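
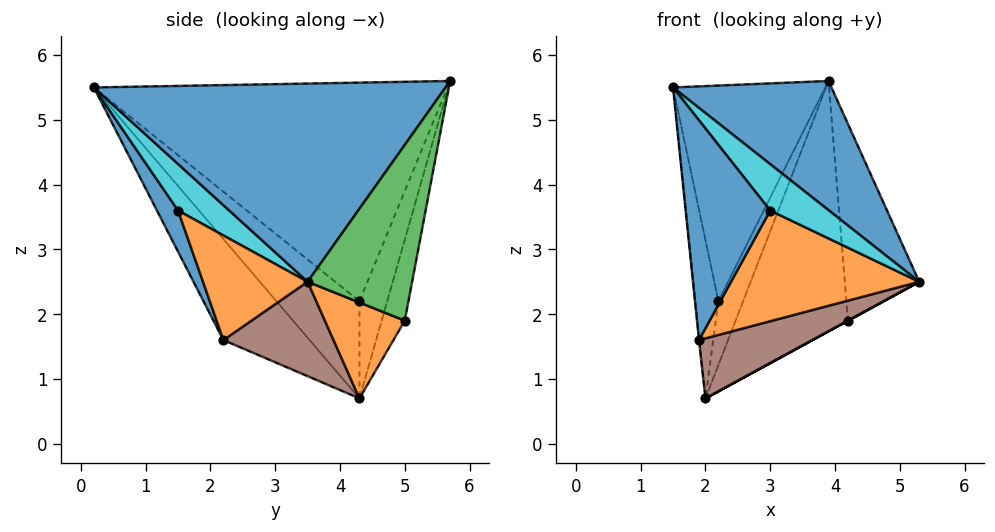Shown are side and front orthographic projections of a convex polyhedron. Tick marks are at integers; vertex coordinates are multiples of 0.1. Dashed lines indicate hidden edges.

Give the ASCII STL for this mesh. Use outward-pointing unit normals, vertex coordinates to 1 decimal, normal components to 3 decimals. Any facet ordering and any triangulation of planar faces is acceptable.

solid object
 facet normal 0.746 -0.336 0.575
  outer loop
   vertex 3.9 5.7 5.6
   vertex 1.5 0.2 5.5
   vertex 5.3 3.5 2.5
  endloop
 endfacet
 facet normal 0.479 0.000 -0.878
  outer loop
   vertex 4.2 5.0 1.9
   vertex 5.3 3.5 2.5
   vertex 2.0 4.3 0.7
  endloop
 endfacet
 facet normal 0.814 0.579 -0.044
  outer loop
   vertex 4.2 5.0 1.9
   vertex 3.9 5.7 5.6
   vertex 5.3 3.5 2.5
  endloop
 endfacet
 facet normal -0.198 0.960 -0.198
  outer loop
   vertex 4.2 5.0 1.9
   vertex 2.0 4.3 0.7
   vertex 3.9 5.7 5.6
  endloop
 endfacet
 facet normal -0.995 0.005 -0.100
  outer loop
   vertex 1.9 2.2 1.6
   vertex 1.5 0.2 5.5
   vertex 2.0 4.3 0.7
  endloop
 endfacet
 facet normal 0.370 -0.381 -0.847
  outer loop
   vertex 1.9 2.2 1.6
   vertex 2.0 4.3 0.7
   vertex 5.3 3.5 2.5
  endloop
 endfacet
 facet normal -0.956 0.266 0.127
  outer loop
   vertex 2.2 4.3 2.2
   vertex 2.0 4.3 0.7
   vertex 1.5 0.2 5.5
  endloop
 endfacet
 facet normal -0.881 0.379 0.284
  outer loop
   vertex 2.2 4.3 2.2
   vertex 1.5 0.2 5.5
   vertex 3.9 5.7 5.6
  endloop
 endfacet
 facet normal -0.743 0.662 0.099
  outer loop
   vertex 2.2 4.3 2.2
   vertex 3.9 5.7 5.6
   vertex 2.0 4.3 0.7
  endloop
 endfacet
 facet normal 0.657 -0.754 0.003
  outer loop
   vertex 3.0 1.5 3.6
   vertex 5.3 3.5 2.5
   vertex 1.5 0.2 5.5
  endloop
 endfacet
 facet normal 0.219 -0.877 -0.427
  outer loop
   vertex 3.0 1.5 3.6
   vertex 1.5 0.2 5.5
   vertex 1.9 2.2 1.6
  endloop
 endfacet
 facet normal 0.422 -0.758 -0.497
  outer loop
   vertex 3.0 1.5 3.6
   vertex 1.9 2.2 1.6
   vertex 5.3 3.5 2.5
  endloop
 endfacet
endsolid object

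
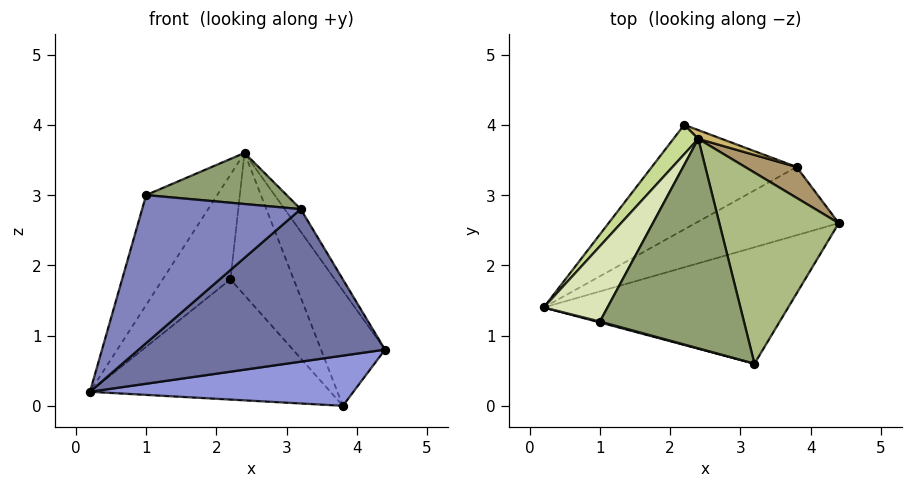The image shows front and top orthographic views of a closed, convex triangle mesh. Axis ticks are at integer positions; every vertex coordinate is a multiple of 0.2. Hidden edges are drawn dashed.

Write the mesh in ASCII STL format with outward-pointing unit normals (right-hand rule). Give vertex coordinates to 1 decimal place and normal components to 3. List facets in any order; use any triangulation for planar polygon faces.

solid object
 facet normal 0.299 -0.758 -0.579
  outer loop
   vertex 3.2 0.6 2.8
   vertex 0.2 1.4 0.2
   vertex 4.4 2.6 0.8
  endloop
 endfacet
 facet normal -0.263 -0.965 0.006
  outer loop
   vertex 1.0 1.2 3.0
   vertex 0.2 1.4 0.2
   vertex 3.2 0.6 2.8
  endloop
 endfacet
 facet normal 0.274 -0.570 -0.775
  outer loop
   vertex 3.8 3.4 0.0
   vertex 4.4 2.6 0.8
   vertex 0.2 1.4 0.2
  endloop
 endfacet
 facet normal -0.415 0.687 -0.597
  outer loop
   vertex 3.8 3.4 0.0
   vertex 0.2 1.4 0.2
   vertex 2.2 4.0 1.8
  endloop
 endfacet
 facet normal 0.024 -0.237 0.971
  outer loop
   vertex 2.4 3.8 3.6
   vertex 1.0 1.2 3.0
   vertex 3.2 0.6 2.8
  endloop
 endfacet
 facet normal 0.825 0.066 0.561
  outer loop
   vertex 2.4 3.8 3.6
   vertex 3.2 0.6 2.8
   vertex 4.4 2.6 0.8
  endloop
 endfacet
 facet normal -0.826 0.542 0.152
  outer loop
   vertex 2.4 3.8 3.6
   vertex 2.2 4.0 1.8
   vertex 0.2 1.4 0.2
  endloop
 endfacet
 facet normal -0.871 0.405 0.278
  outer loop
   vertex 2.4 3.8 3.6
   vertex 0.2 1.4 0.2
   vertex 1.0 1.2 3.0
  endloop
 endfacet
 facet normal 0.686 0.703 0.189
  outer loop
   vertex 2.4 3.8 3.6
   vertex 4.4 2.6 0.8
   vertex 3.8 3.4 0.0
  endloop
 endfacet
 facet normal 0.405 0.912 0.056
  outer loop
   vertex 2.4 3.8 3.6
   vertex 3.8 3.4 0.0
   vertex 2.2 4.0 1.8
  endloop
 endfacet
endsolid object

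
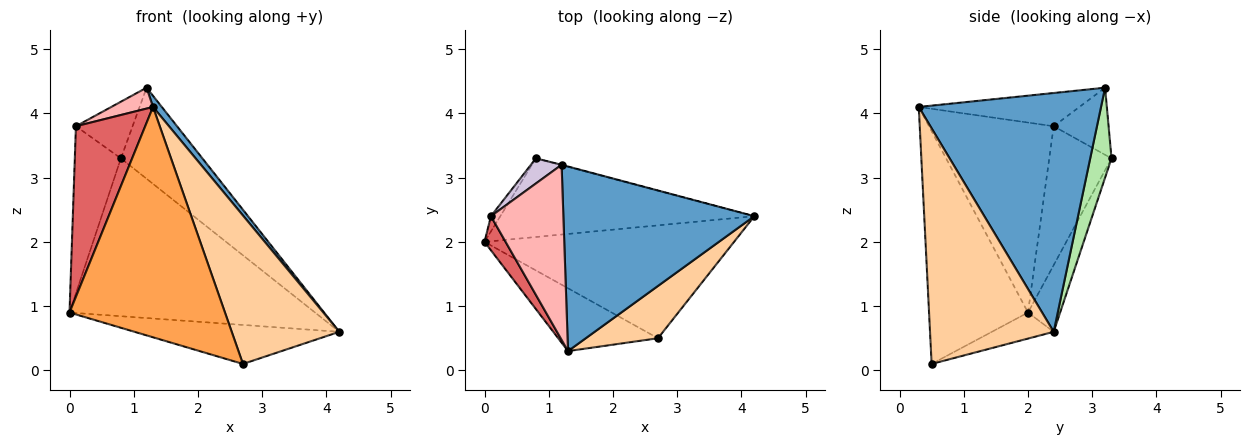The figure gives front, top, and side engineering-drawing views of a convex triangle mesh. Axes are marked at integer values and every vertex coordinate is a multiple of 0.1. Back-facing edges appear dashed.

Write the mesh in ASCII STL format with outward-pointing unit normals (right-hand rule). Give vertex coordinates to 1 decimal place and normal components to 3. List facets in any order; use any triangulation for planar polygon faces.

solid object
 facet normal 0.780 -0.038 0.624
  outer loop
   vertex 1.2 3.2 4.4
   vertex 1.3 0.3 4.1
   vertex 4.2 2.4 0.6
  endloop
 endfacet
 facet normal -0.098 0.325 -0.941
  outer loop
   vertex 2.7 0.5 0.1
   vertex 0.0 2.0 0.9
   vertex 4.2 2.4 0.6
  endloop
 endfacet
 facet normal -0.523 -0.822 -0.224
  outer loop
   vertex 2.7 0.5 0.1
   vertex 1.3 0.3 4.1
   vertex 0.0 2.0 0.9
  endloop
 endfacet
 facet normal 0.735 -0.640 0.225
  outer loop
   vertex 2.7 0.5 0.1
   vertex 4.2 2.4 0.6
   vertex 1.3 0.3 4.1
  endloop
 endfacet
 facet normal -0.116 0.889 -0.443
  outer loop
   vertex 0.8 3.3 3.3
   vertex 4.2 2.4 0.6
   vertex 0.0 2.0 0.9
  endloop
 endfacet
 facet normal 0.253 0.967 -0.004
  outer loop
   vertex 0.8 3.3 3.3
   vertex 1.2 3.2 4.4
   vertex 4.2 2.4 0.6
  endloop
 endfacet
 facet normal -0.870 -0.483 0.097
  outer loop
   vertex 0.1 2.4 3.8
   vertex 0.0 2.0 0.9
   vertex 1.3 0.3 4.1
  endloop
 endfacet
 facet normal -0.415 -0.108 0.904
  outer loop
   vertex 0.1 2.4 3.8
   vertex 1.3 0.3 4.1
   vertex 1.2 3.2 4.4
  endloop
 endfacet
 facet normal -0.803 0.594 -0.054
  outer loop
   vertex 0.1 2.4 3.8
   vertex 0.8 3.3 3.3
   vertex 0.0 2.0 0.9
  endloop
 endfacet
 facet normal -0.663 0.684 0.303
  outer loop
   vertex 0.1 2.4 3.8
   vertex 1.2 3.2 4.4
   vertex 0.8 3.3 3.3
  endloop
 endfacet
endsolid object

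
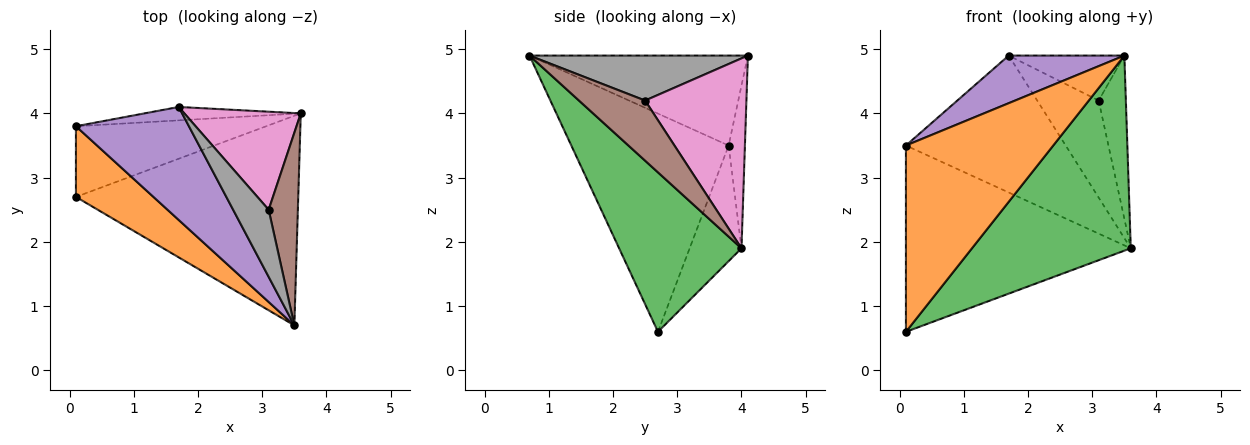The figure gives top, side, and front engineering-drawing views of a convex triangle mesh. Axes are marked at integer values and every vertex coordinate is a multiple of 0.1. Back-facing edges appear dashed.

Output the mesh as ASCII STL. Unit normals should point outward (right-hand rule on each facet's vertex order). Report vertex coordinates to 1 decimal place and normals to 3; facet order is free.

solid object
 facet normal -0.211 0.914 -0.347
  outer loop
   vertex 0.1 2.7 0.6
   vertex 0.1 3.8 3.5
   vertex 3.6 4.0 1.9
  endloop
 endfacet
 facet normal -0.707 -0.662 0.251
  outer loop
   vertex 0.1 2.7 0.6
   vertex 3.5 0.7 4.9
   vertex 0.1 3.8 3.5
  endloop
 endfacet
 facet normal 0.465 -0.603 -0.648
  outer loop
   vertex 0.1 2.7 0.6
   vertex 3.6 4.0 1.9
   vertex 3.5 0.7 4.9
  endloop
 endfacet
 facet normal -0.101 0.990 -0.097
  outer loop
   vertex 1.7 4.1 4.9
   vertex 3.6 4.0 1.9
   vertex 0.1 3.8 3.5
  endloop
 endfacet
 facet normal -0.591 -0.313 0.743
  outer loop
   vertex 1.7 4.1 4.9
   vertex 0.1 3.8 3.5
   vertex 3.5 0.7 4.9
  endloop
 endfacet
 facet normal 0.844 0.347 0.410
  outer loop
   vertex 3.1 2.5 4.2
   vertex 3.5 0.7 4.9
   vertex 3.6 4.0 1.9
  endloop
 endfacet
 facet normal 0.757 0.459 0.464
  outer loop
   vertex 3.1 2.5 4.2
   vertex 3.6 4.0 1.9
   vertex 1.7 4.1 4.9
  endloop
 endfacet
 facet normal 0.725 0.384 0.572
  outer loop
   vertex 3.1 2.5 4.2
   vertex 1.7 4.1 4.9
   vertex 3.5 0.7 4.9
  endloop
 endfacet
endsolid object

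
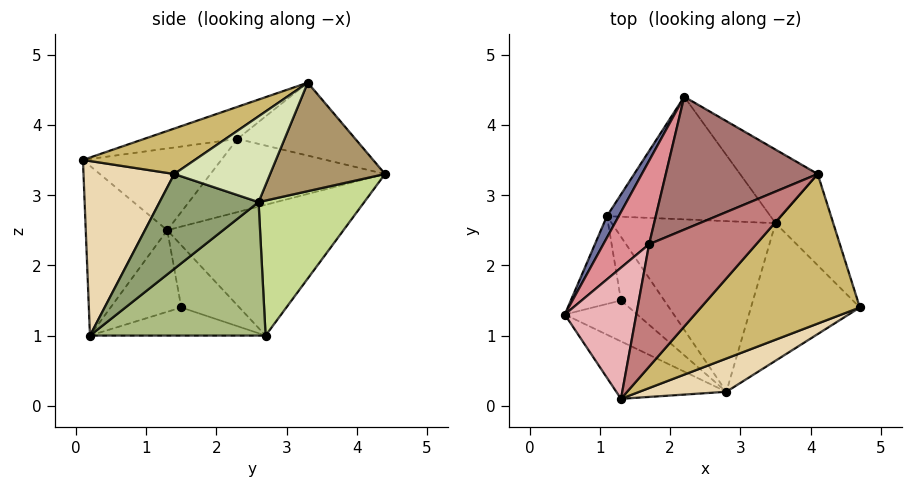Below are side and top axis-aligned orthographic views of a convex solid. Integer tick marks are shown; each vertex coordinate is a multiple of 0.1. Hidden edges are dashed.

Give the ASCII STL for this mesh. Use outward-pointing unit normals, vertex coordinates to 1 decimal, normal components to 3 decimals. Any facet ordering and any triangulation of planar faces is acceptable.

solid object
 facet normal -0.883 0.463 0.080
  outer loop
   vertex 1.1 2.7 1.0
   vertex 0.5 1.3 2.5
   vertex 2.2 4.4 3.3
  endloop
 endfacet
 facet normal -0.625 -0.550 -0.554
  outer loop
   vertex 1.3 1.5 1.4
   vertex 2.8 0.2 1.0
   vertex 0.5 1.3 2.5
  endloop
 endfacet
 facet normal -0.737 -0.321 -0.595
  outer loop
   vertex 1.3 1.5 1.4
   vertex 0.5 1.3 2.5
   vertex 1.1 2.7 1.0
  endloop
 endfacet
 facet normal -0.511 -0.347 -0.786
  outer loop
   vertex 1.3 1.5 1.4
   vertex 1.1 2.7 1.0
   vertex 2.8 0.2 1.0
  endloop
 endfacet
 facet normal 0.609 0.376 -0.699
  outer loop
   vertex 3.5 2.6 2.9
   vertex 4.7 1.4 3.3
   vertex 2.8 0.2 1.0
  endloop
 endfacet
 facet normal 0.580 0.395 -0.712
  outer loop
   vertex 3.5 2.6 2.9
   vertex 2.8 0.2 1.0
   vertex 1.1 2.7 1.0
  endloop
 endfacet
 facet normal 0.538 0.534 -0.652
  outer loop
   vertex 3.5 2.6 2.9
   vertex 1.1 2.7 1.0
   vertex 2.2 4.4 3.3
  endloop
 endfacet
 facet normal 0.698 0.541 -0.469
  outer loop
   vertex 3.5 2.6 2.9
   vertex 4.1 3.3 4.6
   vertex 4.7 1.4 3.3
  endloop
 endfacet
 facet normal 0.661 0.582 -0.473
  outer loop
   vertex 3.5 2.6 2.9
   vertex 2.2 4.4 3.3
   vertex 4.1 3.3 4.6
  endloop
 endfacet
 facet normal 0.239 -0.496 0.835
  outer loop
   vertex 1.3 0.1 3.5
   vertex 4.7 1.4 3.3
   vertex 4.1 3.3 4.6
  endloop
 endfacet
 facet normal -0.590 -0.712 -0.382
  outer loop
   vertex 1.3 0.1 3.5
   vertex 0.5 1.3 2.5
   vertex 2.8 0.2 1.0
  endloop
 endfacet
 facet normal 0.361 -0.915 0.180
  outer loop
   vertex 1.3 0.1 3.5
   vertex 2.8 0.2 1.0
   vertex 4.7 1.4 3.3
  endloop
 endfacet
 facet normal -0.413 0.303 0.859
  outer loop
   vertex 1.7 2.3 3.8
   vertex 4.1 3.3 4.6
   vertex 2.2 4.4 3.3
  endloop
 endfacet
 facet normal -0.286 -0.078 0.955
  outer loop
   vertex 1.7 2.3 3.8
   vertex 1.3 0.1 3.5
   vertex 4.1 3.3 4.6
  endloop
 endfacet
 facet normal -0.806 0.312 0.504
  outer loop
   vertex 1.7 2.3 3.8
   vertex 2.2 4.4 3.3
   vertex 0.5 1.3 2.5
  endloop
 endfacet
 facet normal -0.752 0.047 0.658
  outer loop
   vertex 1.7 2.3 3.8
   vertex 0.5 1.3 2.5
   vertex 1.3 0.1 3.5
  endloop
 endfacet
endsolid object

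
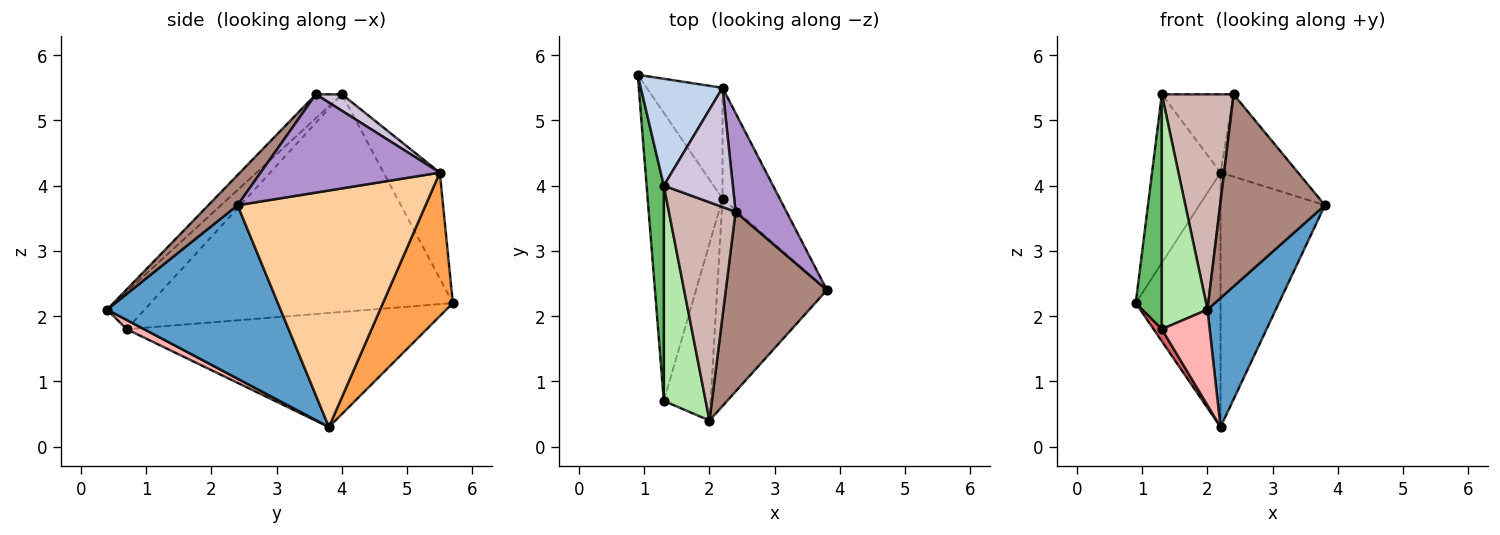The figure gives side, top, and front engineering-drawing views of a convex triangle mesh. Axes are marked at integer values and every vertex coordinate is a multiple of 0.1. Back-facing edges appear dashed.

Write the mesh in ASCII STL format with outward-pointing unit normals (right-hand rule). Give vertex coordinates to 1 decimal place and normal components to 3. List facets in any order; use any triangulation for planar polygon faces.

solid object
 facet normal 0.802 -0.316 -0.507
  outer loop
   vertex 2.2 3.8 0.3
   vertex 3.8 2.4 3.7
   vertex 2.0 0.4 2.1
  endloop
 endfacet
 facet normal -0.570 0.694 0.440
  outer loop
   vertex 2.2 5.5 4.2
   vertex 0.9 5.7 2.2
   vertex 1.3 4.0 5.4
  endloop
 endfacet
 facet normal 0.603 0.731 -0.319
  outer loop
   vertex 2.2 5.5 4.2
   vertex 2.2 3.8 0.3
   vertex 0.9 5.7 2.2
  endloop
 endfacet
 facet normal 0.855 0.475 -0.207
  outer loop
   vertex 2.2 5.5 4.2
   vertex 3.8 2.4 3.7
   vertex 2.2 3.8 0.3
  endloop
 endfacet
 facet normal -0.993 -0.086 0.079
  outer loop
   vertex 1.3 0.7 1.8
   vertex 1.3 4.0 5.4
   vertex 0.9 5.7 2.2
  endloop
 endfacet
 facet normal -0.518 -0.631 0.578
  outer loop
   vertex 1.3 0.7 1.8
   vertex 2.0 0.4 2.1
   vertex 1.3 4.0 5.4
  endloop
 endfacet
 facet normal -0.836 -0.023 -0.549
  outer loop
   vertex 1.3 0.7 1.8
   vertex 0.9 5.7 2.2
   vertex 2.2 3.8 0.3
  endloop
 endfacet
 facet normal 0.170 -0.469 -0.867
  outer loop
   vertex 1.3 0.7 1.8
   vertex 2.2 3.8 0.3
   vertex 2.0 0.4 2.1
  endloop
 endfacet
 facet normal 0.829 0.359 0.430
  outer loop
   vertex 2.4 3.6 5.4
   vertex 3.8 2.4 3.7
   vertex 2.2 5.5 4.2
  endloop
 endfacet
 facet normal 0.196 0.538 0.820
  outer loop
   vertex 2.4 3.6 5.4
   vertex 2.2 5.5 4.2
   vertex 1.3 4.0 5.4
  endloop
 endfacet
 facet normal 0.200 -0.715 0.670
  outer loop
   vertex 2.4 3.6 5.4
   vertex 2.0 0.4 2.1
   vertex 3.8 2.4 3.7
  endloop
 endfacet
 facet normal -0.247 -0.680 0.690
  outer loop
   vertex 2.4 3.6 5.4
   vertex 1.3 4.0 5.4
   vertex 2.0 0.4 2.1
  endloop
 endfacet
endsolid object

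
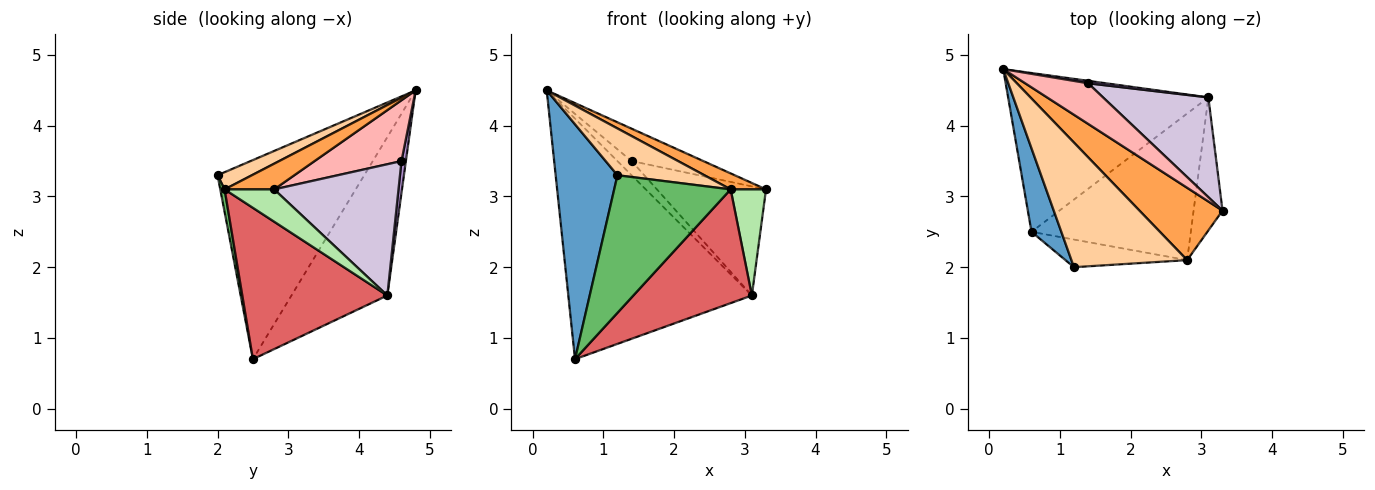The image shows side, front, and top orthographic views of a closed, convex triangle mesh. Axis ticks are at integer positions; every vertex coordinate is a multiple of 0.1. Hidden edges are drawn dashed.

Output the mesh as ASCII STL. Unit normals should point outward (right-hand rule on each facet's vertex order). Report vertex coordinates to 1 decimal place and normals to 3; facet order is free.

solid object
 facet normal -0.913 -0.385 0.137
  outer loop
   vertex 0.6 2.5 0.7
   vertex 1.2 2.0 3.3
   vertex 0.2 4.8 4.5
  endloop
 endfacet
 facet normal -0.400 0.765 -0.505
  outer loop
   vertex 3.1 4.4 1.6
   vertex 0.6 2.5 0.7
   vertex 0.2 4.8 4.5
  endloop
 endfacet
 facet normal 0.289 -0.206 0.935
  outer loop
   vertex 2.8 2.1 3.1
   vertex 3.3 2.8 3.1
   vertex 0.2 4.8 4.5
  endloop
 endfacet
 facet normal 0.138 -0.348 0.927
  outer loop
   vertex 2.8 2.1 3.1
   vertex 0.2 4.8 4.5
   vertex 1.2 2.0 3.3
  endloop
 endfacet
 facet normal 0.037 -0.980 -0.197
  outer loop
   vertex 2.8 2.1 3.1
   vertex 1.2 2.0 3.3
   vertex 0.6 2.5 0.7
  endloop
 endfacet
 facet normal 0.658 -0.470 -0.589
  outer loop
   vertex 2.8 2.1 3.1
   vertex 3.1 4.4 1.6
   vertex 3.3 2.8 3.1
  endloop
 endfacet
 facet normal 0.600 -0.490 -0.632
  outer loop
   vertex 2.8 2.1 3.1
   vertex 0.6 2.5 0.7
   vertex 3.1 4.4 1.6
  endloop
 endfacet
 facet normal 0.603 0.498 0.624
  outer loop
   vertex 1.4 4.6 3.5
   vertex 0.2 4.8 4.5
   vertex 3.3 2.8 3.1
  endloop
 endfacet
 facet normal 0.292 0.942 0.162
  outer loop
   vertex 1.4 4.6 3.5
   vertex 3.1 4.4 1.6
   vertex 0.2 4.8 4.5
  endloop
 endfacet
 facet normal 0.644 0.565 0.517
  outer loop
   vertex 1.4 4.6 3.5
   vertex 3.3 2.8 3.1
   vertex 3.1 4.4 1.6
  endloop
 endfacet
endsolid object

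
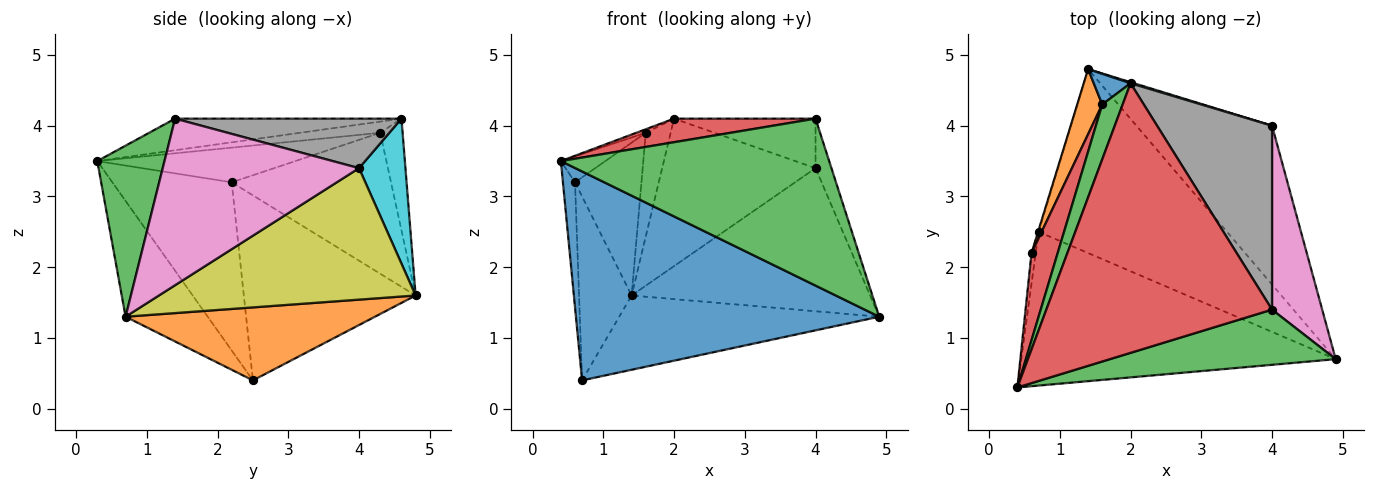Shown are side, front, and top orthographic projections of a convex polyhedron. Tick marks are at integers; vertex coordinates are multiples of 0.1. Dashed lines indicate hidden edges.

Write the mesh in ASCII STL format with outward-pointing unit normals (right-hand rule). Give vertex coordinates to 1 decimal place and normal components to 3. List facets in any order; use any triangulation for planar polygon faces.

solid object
 facet normal -0.213 -0.787 -0.579
  outer loop
   vertex 0.7 2.5 0.4
   vertex 4.9 0.7 1.3
   vertex 0.4 0.3 3.5
  endloop
 endfacet
 facet normal 0.338 0.352 -0.873
  outer loop
   vertex 0.7 2.5 0.4
   vertex 1.4 4.8 1.6
   vertex 4.9 0.7 1.3
  endloop
 endfacet
 facet normal 0.231 -0.924 0.305
  outer loop
   vertex 4.0 1.4 4.1
   vertex 0.4 0.3 3.5
   vertex 4.9 0.7 1.3
  endloop
 endfacet
 facet normal -0.138 -0.086 0.987
  outer loop
   vertex 4.0 1.4 4.1
   vertex 2.0 4.6 4.1
   vertex 0.4 0.3 3.5
  endloop
 endfacet
 facet normal -0.995 0.101 -0.025
  outer loop
   vertex 0.6 2.2 3.2
   vertex 0.7 2.5 0.4
   vertex 0.4 0.3 3.5
  endloop
 endfacet
 facet normal -0.956 0.293 -0.003
  outer loop
   vertex 0.6 2.2 3.2
   vertex 1.4 4.8 1.6
   vertex 0.7 2.5 0.4
  endloop
 endfacet
 facet normal 0.955 0.077 0.288
  outer loop
   vertex 4.0 4.0 3.4
   vertex 4.0 1.4 4.1
   vertex 4.9 0.7 1.3
  endloop
 endfacet
 facet normal 0.384 0.240 0.892
  outer loop
   vertex 4.0 4.0 3.4
   vertex 2.0 4.6 4.1
   vertex 4.0 1.4 4.1
  endloop
 endfacet
 facet normal 0.584 0.543 -0.603
  outer loop
   vertex 4.0 4.0 3.4
   vertex 4.9 0.7 1.3
   vertex 1.4 4.8 1.6
  endloop
 endfacet
 facet normal 0.290 0.957 0.007
  outer loop
   vertex 4.0 4.0 3.4
   vertex 1.4 4.8 1.6
   vertex 2.0 4.6 4.1
  endloop
 endfacet
 facet normal -0.652 0.727 0.215
  outer loop
   vertex 1.6 4.3 3.9
   vertex 2.0 4.6 4.1
   vertex 1.4 4.8 1.6
  endloop
 endfacet
 facet normal -0.911 0.380 0.162
  outer loop
   vertex 1.6 4.3 3.9
   vertex 1.4 4.8 1.6
   vertex 0.6 2.2 3.2
  endloop
 endfacet
 facet normal -0.480 0.056 0.875
  outer loop
   vertex 1.6 4.3 3.9
   vertex 0.4 0.3 3.5
   vertex 2.0 4.6 4.1
  endloop
 endfacet
 facet normal -0.786 0.176 0.593
  outer loop
   vertex 1.6 4.3 3.9
   vertex 0.6 2.2 3.2
   vertex 0.4 0.3 3.5
  endloop
 endfacet
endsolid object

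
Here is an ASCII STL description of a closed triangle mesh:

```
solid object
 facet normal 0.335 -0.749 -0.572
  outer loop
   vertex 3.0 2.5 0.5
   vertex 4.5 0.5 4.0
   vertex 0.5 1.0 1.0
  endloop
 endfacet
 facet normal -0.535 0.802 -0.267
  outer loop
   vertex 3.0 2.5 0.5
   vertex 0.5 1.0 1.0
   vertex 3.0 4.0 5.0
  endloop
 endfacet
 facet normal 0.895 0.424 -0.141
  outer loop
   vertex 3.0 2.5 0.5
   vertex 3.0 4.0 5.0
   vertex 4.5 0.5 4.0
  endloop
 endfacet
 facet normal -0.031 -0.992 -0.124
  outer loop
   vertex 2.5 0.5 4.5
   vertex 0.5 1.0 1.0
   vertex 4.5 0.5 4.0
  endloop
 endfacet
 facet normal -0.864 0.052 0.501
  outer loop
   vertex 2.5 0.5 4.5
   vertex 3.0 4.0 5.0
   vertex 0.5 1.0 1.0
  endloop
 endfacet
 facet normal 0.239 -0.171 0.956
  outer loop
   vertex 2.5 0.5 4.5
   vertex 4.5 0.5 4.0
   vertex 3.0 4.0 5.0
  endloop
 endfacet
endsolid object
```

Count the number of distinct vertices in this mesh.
5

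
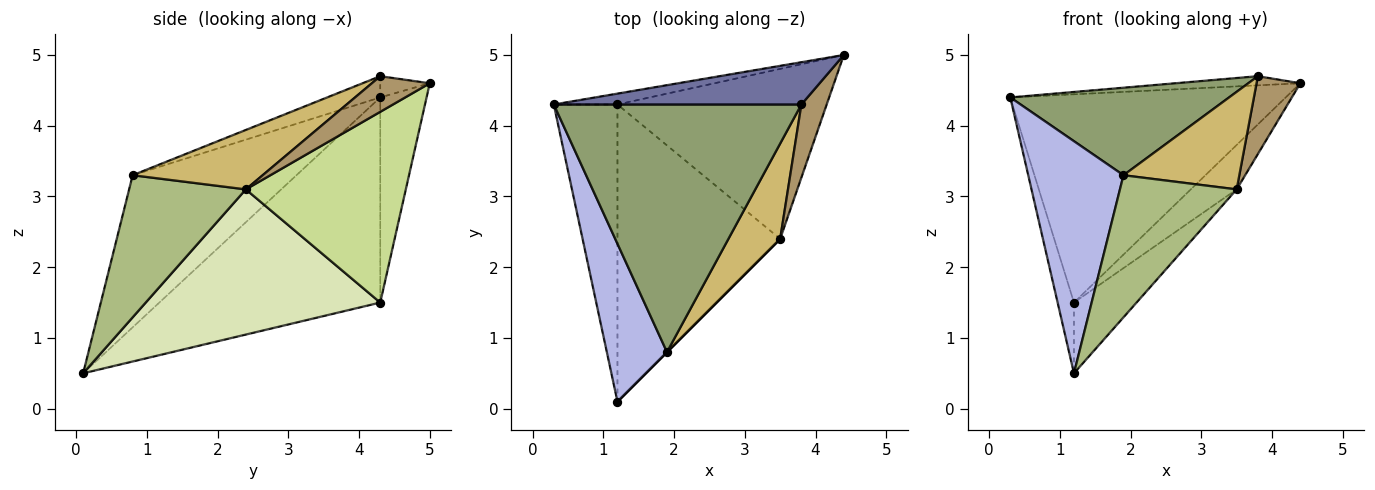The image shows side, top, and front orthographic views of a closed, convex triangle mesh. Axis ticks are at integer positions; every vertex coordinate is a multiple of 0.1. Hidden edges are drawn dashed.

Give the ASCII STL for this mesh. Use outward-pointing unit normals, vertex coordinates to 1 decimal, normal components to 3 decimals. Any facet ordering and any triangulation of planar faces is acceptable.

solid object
 facet normal -0.083 0.211 0.974
  outer loop
   vertex 3.8 4.3 4.7
   vertex 4.4 5.0 4.6
   vertex 0.3 4.3 4.4
  endloop
 endfacet
 facet normal -0.166 0.985 -0.051
  outer loop
   vertex 1.2 4.3 1.5
   vertex 0.3 4.3 4.4
   vertex 4.4 5.0 4.6
  endloop
 endfacet
 facet normal -0.953 0.070 -0.296
  outer loop
   vertex 1.2 4.3 1.5
   vertex 1.2 0.1 0.5
   vertex 0.3 4.3 4.4
  endloop
 endfacet
 facet normal -0.818 -0.476 0.323
  outer loop
   vertex 1.9 0.8 3.3
   vertex 0.3 4.3 4.4
   vertex 1.2 0.1 0.5
  endloop
 endfacet
 facet normal -0.081 -0.332 0.940
  outer loop
   vertex 1.9 0.8 3.3
   vertex 3.8 4.3 4.7
   vertex 0.3 4.3 4.4
  endloop
 endfacet
 facet normal 0.707 -0.707 0.000
  outer loop
   vertex 3.5 2.4 3.1
   vertex 1.9 0.8 3.3
   vertex 1.2 0.1 0.5
  endloop
 endfacet
 facet normal 0.661 0.190 -0.726
  outer loop
   vertex 3.5 2.4 3.1
   vertex 1.2 4.3 1.5
   vertex 4.4 5.0 4.6
  endloop
 endfacet
 facet normal 0.656 0.175 -0.735
  outer loop
   vertex 3.5 2.4 3.1
   vertex 1.2 0.1 0.5
   vertex 1.2 4.3 1.5
  endloop
 endfacet
 facet normal 0.694 -0.525 0.493
  outer loop
   vertex 3.5 2.4 3.1
   vertex 4.4 5.0 4.6
   vertex 3.8 4.3 4.7
  endloop
 endfacet
 facet normal 0.626 -0.558 0.545
  outer loop
   vertex 3.5 2.4 3.1
   vertex 3.8 4.3 4.7
   vertex 1.9 0.8 3.3
  endloop
 endfacet
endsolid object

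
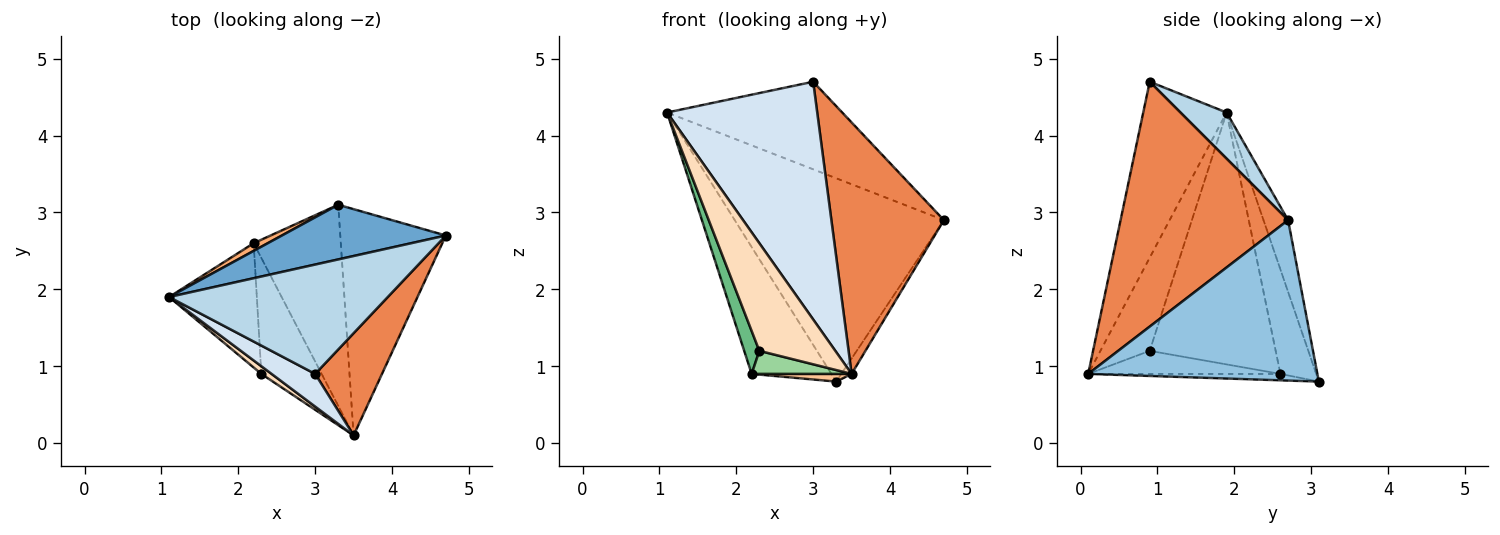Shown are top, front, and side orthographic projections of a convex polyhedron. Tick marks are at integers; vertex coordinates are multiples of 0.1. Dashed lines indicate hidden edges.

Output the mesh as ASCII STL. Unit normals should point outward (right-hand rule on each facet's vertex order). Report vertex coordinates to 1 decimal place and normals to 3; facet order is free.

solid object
 facet normal -0.113 0.960 0.258
  outer loop
   vertex 3.3 3.1 0.8
   vertex 1.1 1.9 4.3
   vertex 4.7 2.7 2.9
  endloop
 endfacet
 facet normal 0.835 0.037 -0.549
  outer loop
   vertex 3.3 3.1 0.8
   vertex 4.7 2.7 2.9
   vertex 3.5 0.1 0.9
  endloop
 endfacet
 facet normal 0.162 0.617 0.770
  outer loop
   vertex 3.0 0.9 4.7
   vertex 4.7 2.7 2.9
   vertex 1.1 1.9 4.3
  endloop
 endfacet
 facet normal -0.482 -0.868 0.119
  outer loop
   vertex 3.0 0.9 4.7
   vertex 1.1 1.9 4.3
   vertex 3.5 0.1 0.9
  endloop
 endfacet
 facet normal 0.810 -0.544 0.221
  outer loop
   vertex 3.0 0.9 4.7
   vertex 3.5 0.1 0.9
   vertex 4.7 2.7 2.9
  endloop
 endfacet
 facet normal -0.409 0.911 0.055
  outer loop
   vertex 2.2 2.6 0.9
   vertex 1.1 1.9 4.3
   vertex 3.3 3.1 0.8
  endloop
 endfacet
 facet normal -0.073 -0.038 -0.997
  outer loop
   vertex 2.2 2.6 0.9
   vertex 3.3 3.1 0.8
   vertex 3.5 0.1 0.9
  endloop
 endfacet
 facet normal -0.543 -0.837 0.060
  outer loop
   vertex 2.3 0.9 1.2
   vertex 3.5 0.1 0.9
   vertex 1.1 1.9 4.3
  endloop
 endfacet
 facet normal -0.938 -0.113 -0.327
  outer loop
   vertex 2.3 0.9 1.2
   vertex 1.1 1.9 4.3
   vertex 2.2 2.6 0.9
  endloop
 endfacet
 facet normal -0.351 -0.183 -0.918
  outer loop
   vertex 2.3 0.9 1.2
   vertex 2.2 2.6 0.9
   vertex 3.5 0.1 0.9
  endloop
 endfacet
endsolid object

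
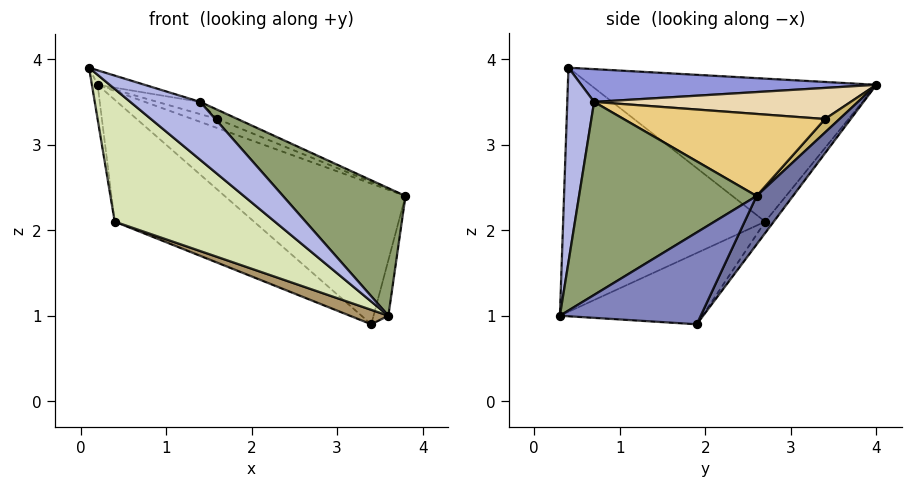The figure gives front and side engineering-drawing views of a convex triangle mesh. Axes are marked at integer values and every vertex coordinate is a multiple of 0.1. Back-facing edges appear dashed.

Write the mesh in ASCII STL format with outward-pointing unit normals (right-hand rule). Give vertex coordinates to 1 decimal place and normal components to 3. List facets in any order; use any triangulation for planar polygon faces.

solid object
 facet normal 0.176 0.873 -0.454
  outer loop
   vertex 3.4 1.9 0.9
   vertex 0.2 4.0 3.7
   vertex 3.8 2.6 2.4
  endloop
 endfacet
 facet normal 0.949 0.100 -0.300
  outer loop
   vertex 3.6 0.3 1.0
   vertex 3.4 1.9 0.9
   vertex 3.8 2.6 2.4
  endloop
 endfacet
 facet normal 0.284 0.045 0.958
  outer loop
   vertex 1.4 0.7 3.5
   vertex 0.2 4.0 3.7
   vertex 0.1 0.4 3.9
  endloop
 endfacet
 facet normal 0.325 -0.847 0.421
  outer loop
   vertex 1.4 0.7 3.5
   vertex 0.1 0.4 3.9
   vertex 3.6 0.3 1.0
  endloop
 endfacet
 facet normal 0.638 -0.440 0.632
  outer loop
   vertex 1.4 0.7 3.5
   vertex 3.6 0.3 1.0
   vertex 3.8 2.6 2.4
  endloop
 endfacet
 facet normal -0.990 0.020 -0.140
  outer loop
   vertex 0.4 2.7 2.1
   vertex 0.1 0.4 3.9
   vertex 0.2 4.0 3.7
  endloop
 endfacet
 facet normal -0.047 0.772 -0.633
  outer loop
   vertex 0.4 2.7 2.1
   vertex 0.2 4.0 3.7
   vertex 3.4 1.9 0.9
  endloop
 endfacet
 facet normal -0.575 -0.456 -0.679
  outer loop
   vertex 0.4 2.7 2.1
   vertex 3.6 0.3 1.0
   vertex 0.1 0.4 3.9
  endloop
 endfacet
 facet normal -0.394 -0.106 -0.913
  outer loop
   vertex 0.4 2.7 2.1
   vertex 3.4 1.9 0.9
   vertex 3.6 0.3 1.0
  endloop
 endfacet
 facet normal 0.456 0.788 0.415
  outer loop
   vertex 1.6 3.4 3.3
   vertex 3.8 2.6 2.4
   vertex 0.2 4.0 3.7
  endloop
 endfacet
 facet normal 0.391 0.039 0.920
  outer loop
   vertex 1.6 3.4 3.3
   vertex 1.4 0.7 3.5
   vertex 3.8 2.6 2.4
  endloop
 endfacet
 facet normal 0.294 0.049 0.955
  outer loop
   vertex 1.6 3.4 3.3
   vertex 0.2 4.0 3.7
   vertex 1.4 0.7 3.5
  endloop
 endfacet
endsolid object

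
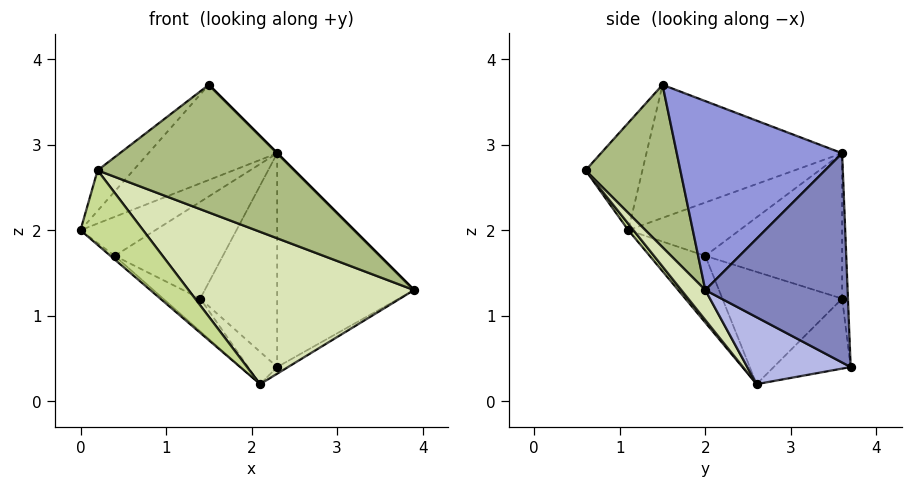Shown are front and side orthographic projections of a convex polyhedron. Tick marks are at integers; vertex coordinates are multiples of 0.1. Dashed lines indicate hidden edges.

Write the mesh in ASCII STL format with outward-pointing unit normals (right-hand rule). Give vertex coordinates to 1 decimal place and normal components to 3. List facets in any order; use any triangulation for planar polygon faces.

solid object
 facet normal -0.714 0.470 0.519
  outer loop
   vertex 2.3 3.6 2.9
   vertex 0.0 1.1 2.0
   vertex 1.5 1.5 3.7
  endloop
 endfacet
 facet normal 0.721 0.693 0.028
  outer loop
   vertex 2.3 3.6 2.9
   vertex 3.9 2.0 1.3
   vertex 2.3 3.7 0.4
  endloop
 endfacet
 facet normal 0.707 0.000 0.707
  outer loop
   vertex 2.3 3.6 2.9
   vertex 1.5 1.5 3.7
   vertex 3.9 2.0 1.3
  endloop
 endfacet
 facet normal 0.534 0.056 -0.843
  outer loop
   vertex 2.1 2.6 0.2
   vertex 2.3 3.7 0.4
   vertex 3.9 2.0 1.3
  endloop
 endfacet
 facet normal -0.719 0.452 0.528
  outer loop
   vertex 0.2 0.6 2.7
   vertex 1.5 1.5 3.7
   vertex 0.0 1.1 2.0
  endloop
 endfacet
 facet normal 0.422 -0.875 0.239
  outer loop
   vertex 0.2 0.6 2.7
   vertex 3.9 2.0 1.3
   vertex 1.5 1.5 3.7
  endloop
 endfacet
 facet normal 0.066 -0.803 -0.592
  outer loop
   vertex 0.2 0.6 2.7
   vertex 0.0 1.1 2.0
   vertex 2.1 2.6 0.2
  endloop
 endfacet
 facet normal 0.086 -0.809 -0.582
  outer loop
   vertex 0.2 0.6 2.7
   vertex 2.1 2.6 0.2
   vertex 3.9 2.0 1.3
  endloop
 endfacet
 facet normal -0.075 0.996 0.040
  outer loop
   vertex 1.4 3.6 1.2
   vertex 2.3 3.6 2.9
   vertex 2.3 3.7 0.4
  endloop
 endfacet
 facet normal -0.659 0.249 -0.710
  outer loop
   vertex 1.4 3.6 1.2
   vertex 2.3 3.7 0.4
   vertex 2.1 2.6 0.2
  endloop
 endfacet
 facet normal -0.671 0.052 -0.740
  outer loop
   vertex 0.4 2.0 1.7
   vertex 2.1 2.6 0.2
   vertex 0.0 1.1 2.0
  endloop
 endfacet
 facet normal -0.688 0.213 -0.694
  outer loop
   vertex 0.4 2.0 1.7
   vertex 1.4 3.6 1.2
   vertex 2.1 2.6 0.2
  endloop
 endfacet
 facet normal -0.721 0.485 0.495
  outer loop
   vertex 0.4 2.0 1.7
   vertex 0.0 1.1 2.0
   vertex 2.3 3.6 2.9
  endloop
 endfacet
 facet normal -0.725 0.573 0.384
  outer loop
   vertex 0.4 2.0 1.7
   vertex 2.3 3.6 2.9
   vertex 1.4 3.6 1.2
  endloop
 endfacet
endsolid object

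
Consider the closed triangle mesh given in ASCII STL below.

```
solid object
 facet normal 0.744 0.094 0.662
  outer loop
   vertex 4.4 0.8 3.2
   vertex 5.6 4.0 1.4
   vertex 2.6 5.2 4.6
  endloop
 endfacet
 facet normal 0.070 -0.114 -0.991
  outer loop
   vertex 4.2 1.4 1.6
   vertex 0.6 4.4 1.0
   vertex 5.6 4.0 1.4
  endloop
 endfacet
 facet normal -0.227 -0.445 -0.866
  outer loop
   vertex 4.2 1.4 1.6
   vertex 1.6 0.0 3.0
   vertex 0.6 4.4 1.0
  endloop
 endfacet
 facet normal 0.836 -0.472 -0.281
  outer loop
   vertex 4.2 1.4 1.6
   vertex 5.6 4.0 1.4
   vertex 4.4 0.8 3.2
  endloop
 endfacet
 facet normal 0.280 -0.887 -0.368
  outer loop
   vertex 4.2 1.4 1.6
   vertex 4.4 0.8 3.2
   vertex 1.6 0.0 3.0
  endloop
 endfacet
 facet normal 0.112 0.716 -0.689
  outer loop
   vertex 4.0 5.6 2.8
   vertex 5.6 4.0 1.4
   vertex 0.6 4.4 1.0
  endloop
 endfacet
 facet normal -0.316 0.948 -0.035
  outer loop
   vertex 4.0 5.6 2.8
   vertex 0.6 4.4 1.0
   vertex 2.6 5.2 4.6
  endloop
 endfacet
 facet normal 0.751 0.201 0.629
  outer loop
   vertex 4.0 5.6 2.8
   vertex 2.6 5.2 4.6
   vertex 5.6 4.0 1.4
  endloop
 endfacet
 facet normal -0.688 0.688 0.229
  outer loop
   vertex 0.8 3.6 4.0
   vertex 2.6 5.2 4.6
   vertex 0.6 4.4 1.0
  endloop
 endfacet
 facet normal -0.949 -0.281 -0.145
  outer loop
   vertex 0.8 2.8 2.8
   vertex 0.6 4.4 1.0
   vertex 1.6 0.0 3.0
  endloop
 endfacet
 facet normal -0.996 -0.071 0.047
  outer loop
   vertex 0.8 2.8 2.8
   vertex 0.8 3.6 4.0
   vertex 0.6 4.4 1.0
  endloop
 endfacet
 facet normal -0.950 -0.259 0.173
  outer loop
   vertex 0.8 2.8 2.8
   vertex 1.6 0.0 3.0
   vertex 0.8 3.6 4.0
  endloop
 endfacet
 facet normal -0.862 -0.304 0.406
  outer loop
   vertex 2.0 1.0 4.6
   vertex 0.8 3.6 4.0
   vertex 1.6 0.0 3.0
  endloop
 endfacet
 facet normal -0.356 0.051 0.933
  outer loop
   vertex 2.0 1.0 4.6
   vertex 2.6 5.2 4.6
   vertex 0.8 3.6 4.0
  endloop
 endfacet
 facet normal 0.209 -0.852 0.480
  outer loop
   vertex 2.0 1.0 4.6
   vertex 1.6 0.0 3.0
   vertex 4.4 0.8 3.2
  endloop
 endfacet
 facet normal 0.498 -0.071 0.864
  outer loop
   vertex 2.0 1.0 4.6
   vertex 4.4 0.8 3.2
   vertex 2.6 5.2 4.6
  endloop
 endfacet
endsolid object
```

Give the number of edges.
24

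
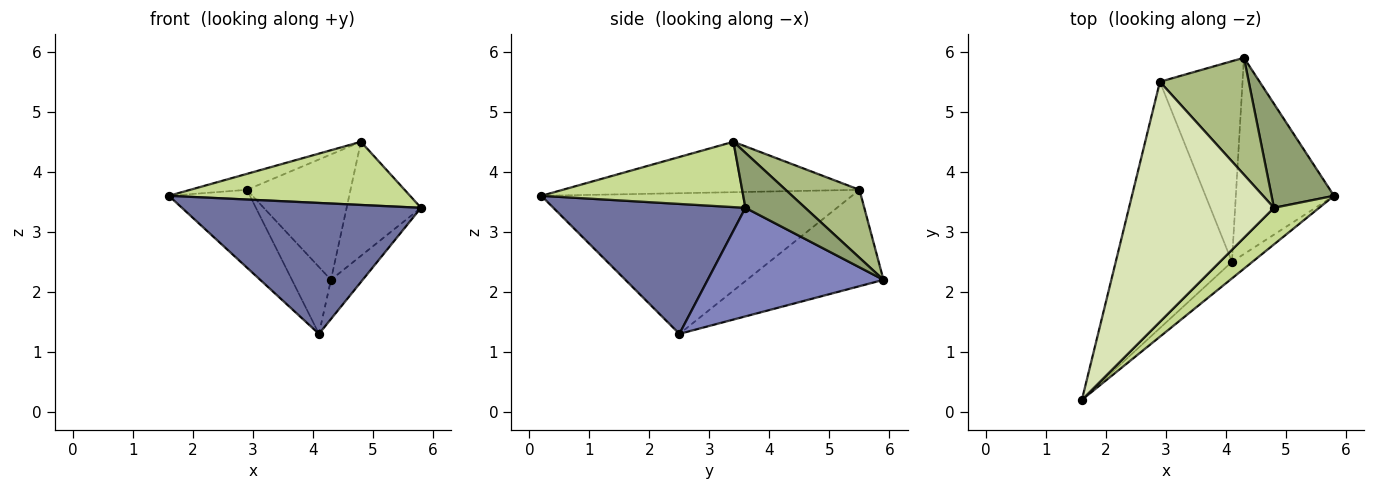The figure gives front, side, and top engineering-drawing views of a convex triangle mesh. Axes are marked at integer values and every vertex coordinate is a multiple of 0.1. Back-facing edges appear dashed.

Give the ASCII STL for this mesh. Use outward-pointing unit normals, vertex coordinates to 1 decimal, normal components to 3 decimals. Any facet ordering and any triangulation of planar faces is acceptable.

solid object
 facet normal 0.623 -0.776 -0.098
  outer loop
   vertex 4.1 2.5 1.3
   vertex 5.8 3.6 3.4
   vertex 1.6 0.2 3.6
  endloop
 endfacet
 facet normal 0.735 0.133 -0.665
  outer loop
   vertex 4.1 2.5 1.3
   vertex 4.3 5.9 2.2
   vertex 5.8 3.6 3.4
  endloop
 endfacet
 facet normal -0.756 0.197 -0.624
  outer loop
   vertex 2.9 5.5 3.7
   vertex 4.1 2.5 1.3
   vertex 1.6 0.2 3.6
  endloop
 endfacet
 facet normal -0.742 0.212 -0.636
  outer loop
   vertex 2.9 5.5 3.7
   vertex 4.3 5.9 2.2
   vertex 4.1 2.5 1.3
  endloop
 endfacet
 facet normal 0.510 0.635 0.580
  outer loop
   vertex 4.8 3.4 4.5
   vertex 5.8 3.6 3.4
   vertex 4.3 5.9 2.2
  endloop
 endfacet
 facet normal 0.462 0.649 0.605
  outer loop
   vertex 4.8 3.4 4.5
   vertex 4.3 5.9 2.2
   vertex 2.9 5.5 3.7
  endloop
 endfacet
 facet normal 0.587 -0.701 0.406
  outer loop
   vertex 4.8 3.4 4.5
   vertex 1.6 0.2 3.6
   vertex 5.8 3.6 3.4
  endloop
 endfacet
 facet normal -0.328 0.063 0.943
  outer loop
   vertex 4.8 3.4 4.5
   vertex 2.9 5.5 3.7
   vertex 1.6 0.2 3.6
  endloop
 endfacet
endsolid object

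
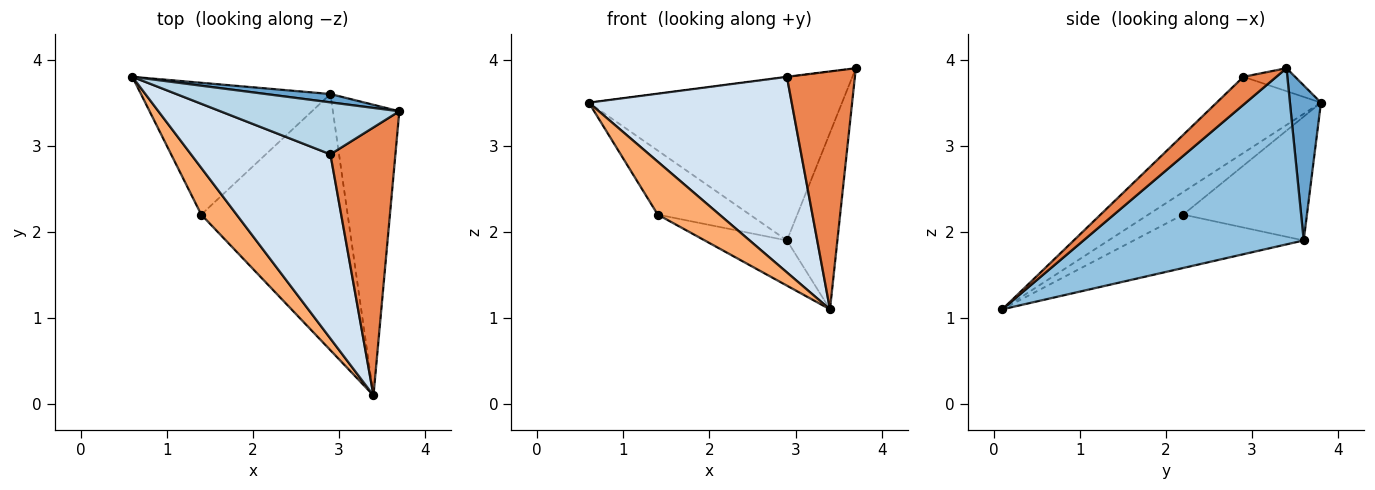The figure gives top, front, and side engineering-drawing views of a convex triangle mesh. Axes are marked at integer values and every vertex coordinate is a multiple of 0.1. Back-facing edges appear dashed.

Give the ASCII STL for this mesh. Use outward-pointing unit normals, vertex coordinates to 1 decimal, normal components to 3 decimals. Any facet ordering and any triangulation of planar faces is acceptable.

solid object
 facet normal 0.121 0.991 0.051
  outer loop
   vertex 2.9 3.6 1.9
   vertex 0.6 3.8 3.5
   vertex 3.7 3.4 3.9
  endloop
 endfacet
 facet normal 0.915 0.210 -0.345
  outer loop
   vertex 2.9 3.6 1.9
   vertex 3.7 3.4 3.9
   vertex 3.4 0.1 1.1
  endloop
 endfacet
 facet normal -0.127 0.005 0.992
  outer loop
   vertex 2.9 2.9 3.8
   vertex 3.7 3.4 3.9
   vertex 0.6 3.8 3.5
  endloop
 endfacet
 facet normal -0.351 -0.682 0.642
  outer loop
   vertex 2.9 2.9 3.8
   vertex 0.6 3.8 3.5
   vertex 3.4 0.1 1.1
  endloop
 endfacet
 facet normal 0.306 -0.632 0.712
  outer loop
   vertex 2.9 2.9 3.8
   vertex 3.4 0.1 1.1
   vertex 3.7 3.4 3.9
  endloop
 endfacet
 facet normal -0.389 -0.690 0.610
  outer loop
   vertex 1.4 2.2 2.2
   vertex 3.4 0.1 1.1
   vertex 0.6 3.8 3.5
  endloop
 endfacet
 facet normal -0.507 0.377 -0.775
  outer loop
   vertex 1.4 2.2 2.2
   vertex 0.6 3.8 3.5
   vertex 2.9 3.6 1.9
  endloop
 endfacet
 facet normal -0.338 0.164 -0.927
  outer loop
   vertex 1.4 2.2 2.2
   vertex 2.9 3.6 1.9
   vertex 3.4 0.1 1.1
  endloop
 endfacet
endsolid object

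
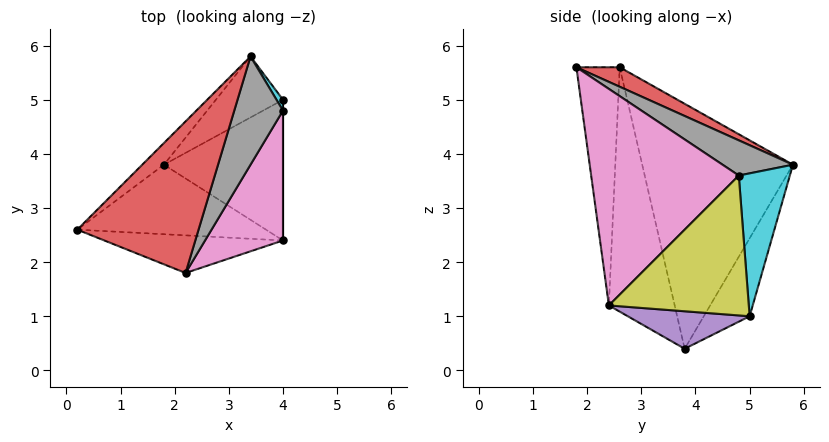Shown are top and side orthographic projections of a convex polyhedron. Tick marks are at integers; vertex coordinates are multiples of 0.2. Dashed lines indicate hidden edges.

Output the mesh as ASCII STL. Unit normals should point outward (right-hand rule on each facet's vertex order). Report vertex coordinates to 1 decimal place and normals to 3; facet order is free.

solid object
 facet normal -0.421 -0.847 -0.325
  outer loop
   vertex 1.8 3.8 0.4
   vertex 4.0 2.4 1.2
   vertex 0.2 2.6 5.6
  endloop
 endfacet
 facet normal -0.723 0.687 -0.064
  outer loop
   vertex 1.8 3.8 0.4
   vertex 0.2 2.6 5.6
   vertex 3.4 5.8 3.8
  endloop
 endfacet
 facet normal -0.358 -0.894 -0.268
  outer loop
   vertex 2.2 1.8 5.6
   vertex 0.2 2.6 5.6
   vertex 4.0 2.4 1.2
  endloop
 endfacet
 facet normal 0.147 0.369 0.918
  outer loop
   vertex 2.2 1.8 5.6
   vertex 3.4 5.8 3.8
   vertex 0.2 2.6 5.6
  endloop
 endfacet
 facet normal 0.299 -0.073 -0.951
  outer loop
   vertex 4.0 5.0 1.0
   vertex 4.0 2.4 1.2
   vertex 1.8 3.8 0.4
  endloop
 endfacet
 facet normal -0.382 0.864 -0.329
  outer loop
   vertex 4.0 5.0 1.0
   vertex 1.8 3.8 0.4
   vertex 3.4 5.8 3.8
  endloop
 endfacet
 facet normal 0.891 -0.321 0.321
  outer loop
   vertex 4.0 4.8 3.6
   vertex 2.2 1.8 5.6
   vertex 4.0 2.4 1.2
  endloop
 endfacet
 facet normal 0.575 0.186 0.797
  outer loop
   vertex 4.0 4.8 3.6
   vertex 3.4 5.8 3.8
   vertex 2.2 1.8 5.6
  endloop
 endfacet
 facet normal 1.000 0.000 0.000
  outer loop
   vertex 4.0 4.8 3.6
   vertex 4.0 2.4 1.2
   vertex 4.0 5.0 1.0
  endloop
 endfacet
 facet normal 0.860 0.508 0.039
  outer loop
   vertex 4.0 4.8 3.6
   vertex 4.0 5.0 1.0
   vertex 3.4 5.8 3.8
  endloop
 endfacet
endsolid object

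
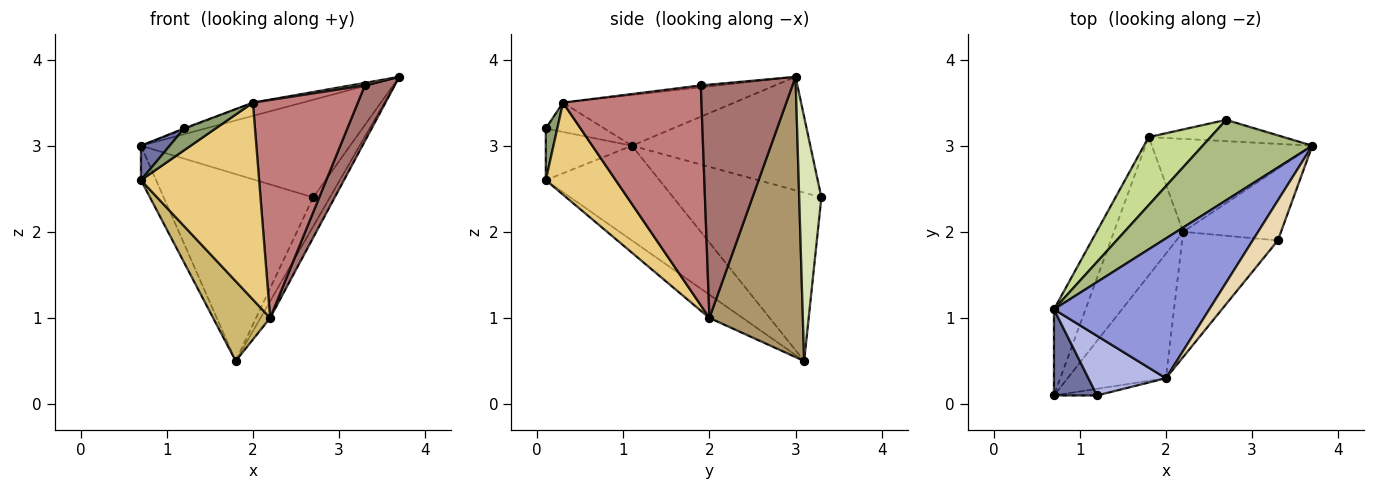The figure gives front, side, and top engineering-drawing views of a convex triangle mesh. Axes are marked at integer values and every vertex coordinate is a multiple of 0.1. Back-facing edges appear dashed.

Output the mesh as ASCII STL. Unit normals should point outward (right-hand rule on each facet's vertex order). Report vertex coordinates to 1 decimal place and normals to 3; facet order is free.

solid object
 facet normal -0.744 -0.248 0.620
  outer loop
   vertex 0.7 0.1 2.6
   vertex 1.2 0.1 3.2
   vertex 0.7 1.1 3.0
  endloop
 endfacet
 facet normal -0.941 0.125 -0.314
  outer loop
   vertex 0.7 0.1 2.6
   vertex 0.7 1.1 3.0
   vertex 1.8 3.1 0.5
  endloop
 endfacet
 facet normal -0.309 0.089 0.947
  outer loop
   vertex 2.0 0.3 3.5
   vertex 3.7 3.0 3.8
   vertex 0.7 1.1 3.0
  endloop
 endfacet
 facet normal -0.353 0.010 0.935
  outer loop
   vertex 2.0 0.3 3.5
   vertex 0.7 1.1 3.0
   vertex 1.2 0.1 3.2
  endloop
 endfacet
 facet normal 0.329 -0.904 -0.274
  outer loop
   vertex 2.0 0.3 3.5
   vertex 1.2 0.1 3.2
   vertex 0.7 0.1 2.6
  endloop
 endfacet
 facet normal -0.550 0.645 0.531
  outer loop
   vertex 2.7 3.3 2.4
   vertex 0.7 1.1 3.0
   vertex 3.7 3.0 3.8
  endloop
 endfacet
 facet normal -0.681 0.688 0.250
  outer loop
   vertex 2.7 3.3 2.4
   vertex 1.8 3.1 0.5
   vertex 0.7 1.1 3.0
  endloop
 endfacet
 facet normal 0.731 0.550 -0.404
  outer loop
   vertex 2.7 3.3 2.4
   vertex 3.7 3.0 3.8
   vertex 1.8 3.1 0.5
  endloop
 endfacet
 facet normal 0.864 0.089 -0.495
  outer loop
   vertex 2.2 2.0 1.0
   vertex 1.8 3.1 0.5
   vertex 3.7 3.0 3.8
  endloop
 endfacet
 facet normal -0.280 -0.480 -0.832
  outer loop
   vertex 2.2 2.0 1.0
   vertex 0.7 0.1 2.6
   vertex 1.8 3.1 0.5
  endloop
 endfacet
 facet normal 0.447 -0.756 -0.478
  outer loop
   vertex 2.2 2.0 1.0
   vertex 2.0 0.3 3.5
   vertex 0.7 0.1 2.6
  endloop
 endfacet
 facet normal -0.076 -0.063 0.995
  outer loop
   vertex 3.3 1.9 3.7
   vertex 3.7 3.0 3.8
   vertex 2.0 0.3 3.5
  endloop
 endfacet
 facet normal 0.883 -0.287 -0.370
  outer loop
   vertex 3.3 1.9 3.7
   vertex 2.2 2.0 1.0
   vertex 3.7 3.0 3.8
  endloop
 endfacet
 facet normal 0.753 -0.571 -0.328
  outer loop
   vertex 3.3 1.9 3.7
   vertex 2.0 0.3 3.5
   vertex 2.2 2.0 1.0
  endloop
 endfacet
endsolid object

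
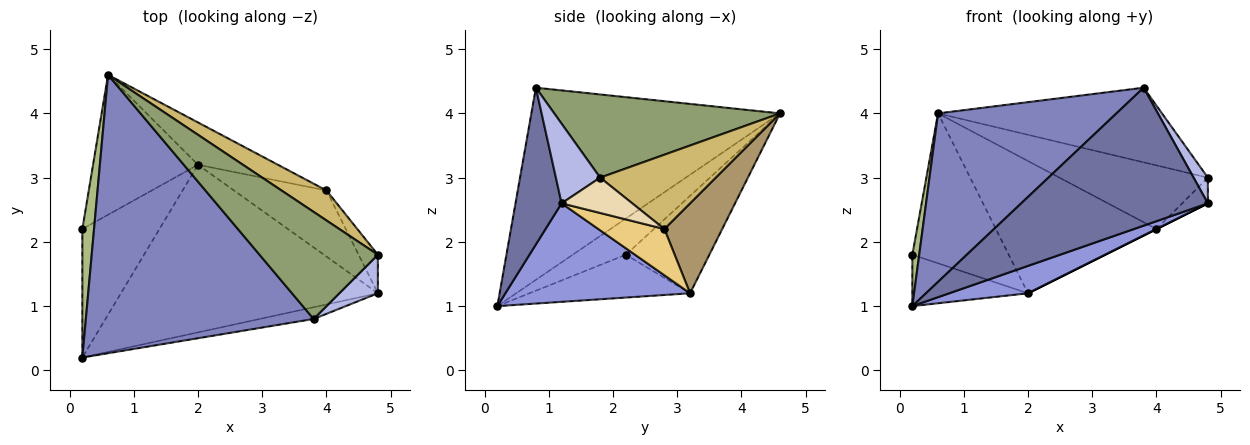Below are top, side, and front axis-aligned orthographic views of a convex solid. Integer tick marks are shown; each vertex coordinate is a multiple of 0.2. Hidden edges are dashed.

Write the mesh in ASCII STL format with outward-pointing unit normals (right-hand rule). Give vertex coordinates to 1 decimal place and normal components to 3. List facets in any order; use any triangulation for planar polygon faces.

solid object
 facet normal 0.239 -0.968 -0.082
  outer loop
   vertex 3.8 0.8 4.4
   vertex 0.2 0.2 1.0
   vertex 4.8 1.2 2.6
  endloop
 endfacet
 facet normal -0.585 -0.420 0.694
  outer loop
   vertex 3.8 0.8 4.4
   vertex 0.6 4.6 4.0
   vertex 0.2 0.2 1.0
  endloop
 endfacet
 facet normal 0.354 -0.151 -0.923
  outer loop
   vertex 2.0 3.2 1.2
   vertex 4.8 1.2 2.6
   vertex 0.2 0.2 1.0
  endloop
 endfacet
 facet normal 0.864 -0.279 0.418
  outer loop
   vertex 4.8 1.8 3.0
   vertex 3.8 0.8 4.4
   vertex 4.8 1.2 2.6
  endloop
 endfacet
 facet normal 0.499 0.495 0.711
  outer loop
   vertex 4.8 1.8 3.0
   vertex 0.6 4.6 4.0
   vertex 3.8 0.8 4.4
  endloop
 endfacet
 facet normal -0.945 -0.122 0.305
  outer loop
   vertex 0.2 2.2 1.8
   vertex 0.2 0.2 1.0
   vertex 0.6 4.6 4.0
  endloop
 endfacet
 facet normal -0.458 0.330 -0.825
  outer loop
   vertex 0.2 2.2 1.8
   vertex 2.0 3.2 1.2
   vertex 0.2 0.2 1.0
  endloop
 endfacet
 facet normal -0.535 0.618 -0.576
  outer loop
   vertex 0.2 2.2 1.8
   vertex 0.6 4.6 4.0
   vertex 2.0 3.2 1.2
  endloop
 endfacet
 facet normal 0.324 0.901 -0.288
  outer loop
   vertex 4.0 2.8 2.2
   vertex 2.0 3.2 1.2
   vertex 0.6 4.6 4.0
  endloop
 endfacet
 facet normal 0.576 0.740 0.348
  outer loop
   vertex 4.0 2.8 2.2
   vertex 0.6 4.6 4.0
   vertex 4.8 1.8 3.0
  endloop
 endfacet
 facet normal 0.447 0.000 -0.894
  outer loop
   vertex 4.0 2.8 2.2
   vertex 4.8 1.2 2.6
   vertex 2.0 3.2 1.2
  endloop
 endfacet
 facet normal 0.836 0.304 -0.456
  outer loop
   vertex 4.0 2.8 2.2
   vertex 4.8 1.8 3.0
   vertex 4.8 1.2 2.6
  endloop
 endfacet
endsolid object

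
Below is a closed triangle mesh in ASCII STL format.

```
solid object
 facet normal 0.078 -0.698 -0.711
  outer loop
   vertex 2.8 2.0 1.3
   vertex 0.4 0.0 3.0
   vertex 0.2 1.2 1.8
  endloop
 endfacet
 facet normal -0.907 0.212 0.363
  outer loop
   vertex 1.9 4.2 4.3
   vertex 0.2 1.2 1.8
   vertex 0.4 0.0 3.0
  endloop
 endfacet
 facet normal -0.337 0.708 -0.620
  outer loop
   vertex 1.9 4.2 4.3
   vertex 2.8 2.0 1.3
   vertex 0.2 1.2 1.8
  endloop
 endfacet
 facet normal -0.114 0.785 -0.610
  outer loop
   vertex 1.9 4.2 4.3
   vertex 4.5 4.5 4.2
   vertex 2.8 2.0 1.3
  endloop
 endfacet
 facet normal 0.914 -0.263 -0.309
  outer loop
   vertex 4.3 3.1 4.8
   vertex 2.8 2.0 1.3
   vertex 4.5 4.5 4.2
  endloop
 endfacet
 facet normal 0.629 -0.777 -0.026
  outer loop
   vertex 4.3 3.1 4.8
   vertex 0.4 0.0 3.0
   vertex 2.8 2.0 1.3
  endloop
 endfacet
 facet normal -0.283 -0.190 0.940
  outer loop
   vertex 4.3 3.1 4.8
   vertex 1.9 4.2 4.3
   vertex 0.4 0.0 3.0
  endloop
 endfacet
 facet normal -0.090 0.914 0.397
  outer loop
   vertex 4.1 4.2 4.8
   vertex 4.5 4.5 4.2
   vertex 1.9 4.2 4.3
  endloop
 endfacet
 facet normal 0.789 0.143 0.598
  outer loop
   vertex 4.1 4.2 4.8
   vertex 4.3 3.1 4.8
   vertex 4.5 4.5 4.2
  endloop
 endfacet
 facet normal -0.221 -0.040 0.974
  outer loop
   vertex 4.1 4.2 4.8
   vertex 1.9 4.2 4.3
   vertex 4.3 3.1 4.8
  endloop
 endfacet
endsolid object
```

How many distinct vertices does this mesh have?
7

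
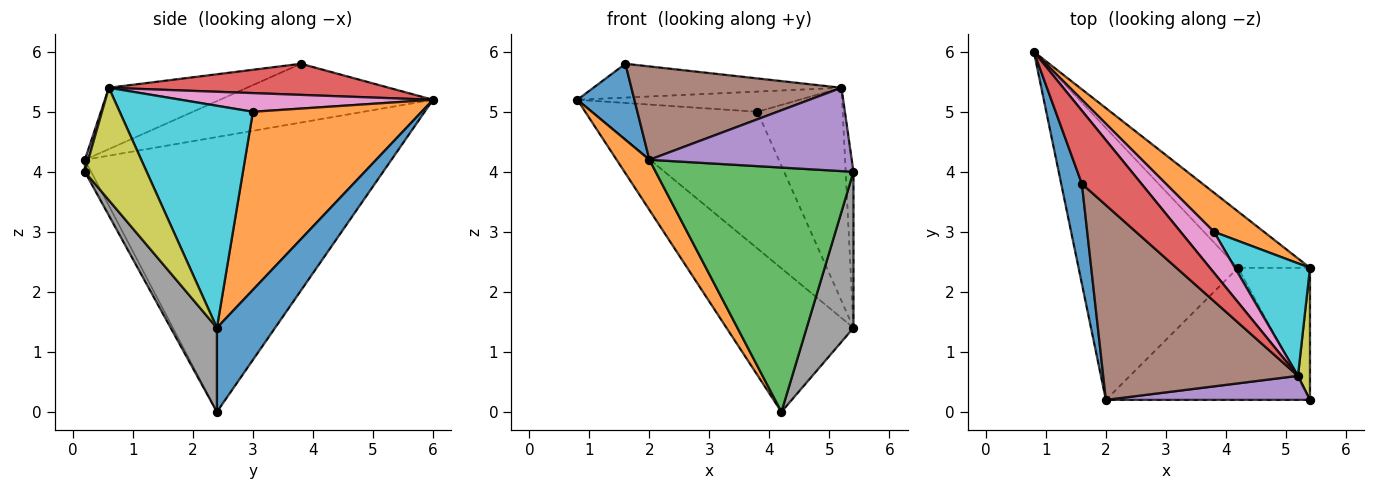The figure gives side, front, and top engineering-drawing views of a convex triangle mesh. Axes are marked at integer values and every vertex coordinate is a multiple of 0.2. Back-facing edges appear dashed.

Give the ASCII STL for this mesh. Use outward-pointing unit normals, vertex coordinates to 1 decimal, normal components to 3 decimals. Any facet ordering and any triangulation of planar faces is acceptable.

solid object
 facet normal -0.915 -0.245 0.322
  outer loop
   vertex 2.0 0.2 4.2
   vertex 1.6 3.8 5.8
   vertex 0.8 6.0 5.2
  endloop
 endfacet
 facet normal -0.861 -0.092 -0.499
  outer loop
   vertex 2.0 0.2 4.2
   vertex 0.8 6.0 5.2
   vertex 4.2 2.4 0.0
  endloop
 endfacet
 facet normal -0.028 -0.879 -0.475
  outer loop
   vertex 2.0 0.2 4.2
   vertex 4.2 2.4 0.0
   vertex 5.4 0.2 4.0
  endloop
 endfacet
 facet normal 0.428 0.379 0.820
  outer loop
   vertex 5.2 0.6 5.4
   vertex 0.8 6.0 5.2
   vertex 1.6 3.8 5.8
  endloop
 endfacet
 facet normal 0.016 -0.961 0.277
  outer loop
   vertex 5.2 0.6 5.4
   vertex 2.0 0.2 4.2
   vertex 5.4 0.2 4.0
  endloop
 endfacet
 facet normal -0.273 -0.416 0.867
  outer loop
   vertex 5.2 0.6 5.4
   vertex 1.6 3.8 5.8
   vertex 2.0 0.2 4.2
  endloop
 endfacet
 facet normal 0.449 0.395 0.801
  outer loop
   vertex 3.8 3.0 5.0
   vertex 0.8 6.0 5.2
   vertex 5.2 0.6 5.4
  endloop
 endfacet
 facet normal 0.602 -0.610 -0.516
  outer loop
   vertex 5.4 2.4 1.4
   vertex 5.4 0.2 4.0
   vertex 4.2 2.4 0.0
  endloop
 endfacet
 facet normal 0.987 0.125 0.105
  outer loop
   vertex 5.4 2.4 1.4
   vertex 5.2 0.6 5.4
   vertex 5.4 0.2 4.0
  endloop
 endfacet
 facet normal 0.810 0.518 0.274
  outer loop
   vertex 5.4 2.4 1.4
   vertex 3.8 3.0 5.0
   vertex 5.2 0.6 5.4
  endloop
 endfacet
 facet normal 0.392 0.856 -0.336
  outer loop
   vertex 5.4 2.4 1.4
   vertex 4.2 2.4 0.0
   vertex 0.8 6.0 5.2
  endloop
 endfacet
 facet normal 0.700 0.687 0.197
  outer loop
   vertex 5.4 2.4 1.4
   vertex 0.8 6.0 5.2
   vertex 3.8 3.0 5.0
  endloop
 endfacet
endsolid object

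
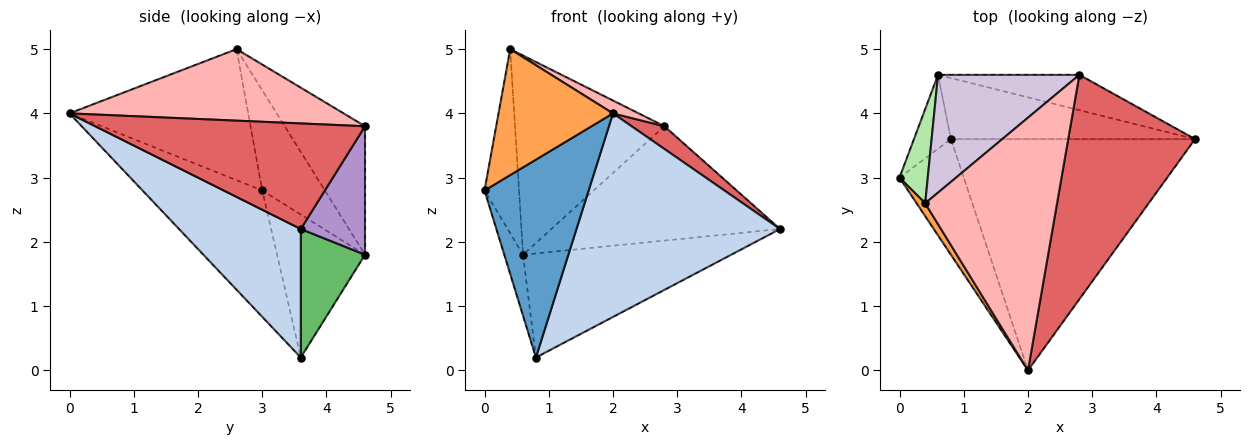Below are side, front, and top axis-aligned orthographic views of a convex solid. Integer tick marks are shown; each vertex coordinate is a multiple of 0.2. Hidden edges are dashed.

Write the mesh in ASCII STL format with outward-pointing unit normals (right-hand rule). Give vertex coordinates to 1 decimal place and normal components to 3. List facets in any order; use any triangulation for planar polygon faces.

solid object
 facet normal -0.704 -0.613 -0.358
  outer loop
   vertex 0.8 3.6 0.2
   vertex 2.0 0.0 4.0
   vertex 0.0 3.0 2.8
  endloop
 endfacet
 facet normal 0.367 -0.614 -0.698
  outer loop
   vertex 0.8 3.6 0.2
   vertex 4.6 3.6 2.2
   vertex 2.0 0.0 4.0
  endloop
 endfacet
 facet normal -0.841 -0.539 0.055
  outer loop
   vertex 0.4 2.6 5.0
   vertex 0.0 3.0 2.8
   vertex 2.0 0.0 4.0
  endloop
 endfacet
 facet normal -0.948 0.202 -0.245
  outer loop
   vertex 0.6 4.6 1.8
   vertex 0.8 3.6 0.2
   vertex 0.0 3.0 2.8
  endloop
 endfacet
 facet normal 0.257 0.834 -0.489
  outer loop
   vertex 0.6 4.6 1.8
   vertex 4.6 3.6 2.2
   vertex 0.8 3.6 0.2
  endloop
 endfacet
 facet normal -0.850 0.469 0.240
  outer loop
   vertex 0.6 4.6 1.8
   vertex 0.0 3.0 2.8
   vertex 0.4 2.6 5.0
  endloop
 endfacet
 facet normal 0.638 -0.078 0.766
  outer loop
   vertex 2.8 4.6 3.8
   vertex 2.0 0.0 4.0
   vertex 4.6 3.6 2.2
  endloop
 endfacet
 facet normal 0.476 -0.045 0.878
  outer loop
   vertex 2.8 4.6 3.8
   vertex 0.4 2.6 5.0
   vertex 2.0 0.0 4.0
  endloop
 endfacet
 facet normal 0.259 0.923 -0.285
  outer loop
   vertex 2.8 4.6 3.8
   vertex 4.6 3.6 2.2
   vertex 0.6 4.6 1.8
  endloop
 endfacet
 facet normal -0.420 0.781 0.462
  outer loop
   vertex 2.8 4.6 3.8
   vertex 0.6 4.6 1.8
   vertex 0.4 2.6 5.0
  endloop
 endfacet
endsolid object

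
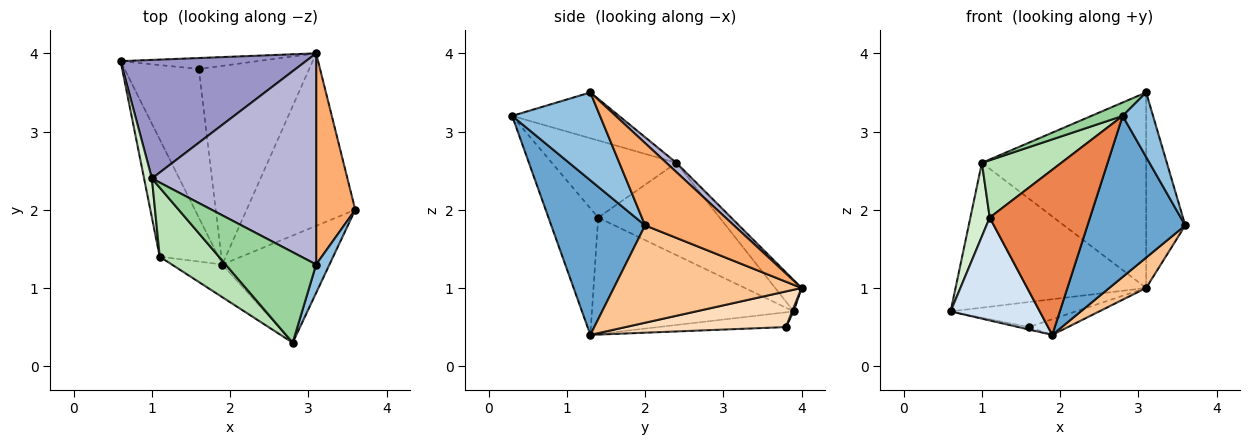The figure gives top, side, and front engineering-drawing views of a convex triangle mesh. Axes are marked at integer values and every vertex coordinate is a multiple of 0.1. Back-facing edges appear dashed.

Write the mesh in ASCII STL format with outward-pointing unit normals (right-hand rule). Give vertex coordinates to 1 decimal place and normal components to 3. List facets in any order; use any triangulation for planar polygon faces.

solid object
 facet normal 0.624 -0.650 -0.433
  outer loop
   vertex 1.9 1.3 0.4
   vertex 3.6 2.0 1.8
   vertex 2.8 0.3 3.2
  endloop
 endfacet
 facet normal 0.936 -0.323 0.142
  outer loop
   vertex 3.1 1.3 3.5
   vertex 2.8 0.3 3.2
   vertex 3.6 2.0 1.8
  endloop
 endfacet
 facet normal -0.195 0.016 -0.981
  outer loop
   vertex 1.6 3.8 0.5
   vertex 1.9 1.3 0.4
   vertex 0.6 3.9 0.7
  endloop
 endfacet
 facet normal -0.831 -0.367 -0.419
  outer loop
   vertex 1.1 1.4 1.9
   vertex 0.6 3.9 0.7
   vertex 1.9 1.3 0.4
  endloop
 endfacet
 facet normal -0.437 -0.882 -0.174
  outer loop
   vertex 1.1 1.4 1.9
   vertex 1.9 1.3 0.4
   vertex 2.8 0.3 3.2
  endloop
 endfacet
 facet normal 0.839 0.369 0.399
  outer loop
   vertex 3.1 4.0 1.0
   vertex 3.1 1.3 3.5
   vertex 3.6 2.0 1.8
  endloop
 endfacet
 facet normal 0.662 -0.130 -0.738
  outer loop
   vertex 3.1 4.0 1.0
   vertex 3.6 2.0 1.8
   vertex 1.9 1.3 0.4
  endloop
 endfacet
 facet normal 0.306 0.075 -0.949
  outer loop
   vertex 3.1 4.0 1.0
   vertex 1.9 1.3 0.4
   vertex 1.6 3.8 0.5
  endloop
 endfacet
 facet normal 0.011 0.916 -0.401
  outer loop
   vertex 3.1 4.0 1.0
   vertex 1.6 3.8 0.5
   vertex 0.6 3.9 0.7
  endloop
 endfacet
 facet normal -0.448 -0.131 0.885
  outer loop
   vertex 1.0 2.4 2.6
   vertex 2.8 0.3 3.2
   vertex 3.1 1.3 3.5
  endloop
 endfacet
 facet normal -0.708 -0.451 0.544
  outer loop
   vertex 1.0 2.4 2.6
   vertex 1.1 1.4 1.9
   vertex 2.8 0.3 3.2
  endloop
 endfacet
 facet normal -0.984 -0.157 0.083
  outer loop
   vertex 1.0 2.4 2.6
   vertex 0.6 3.9 0.7
   vertex 1.1 1.4 1.9
  endloop
 endfacet
 facet normal -0.106 0.769 0.630
  outer loop
   vertex 1.0 2.4 2.6
   vertex 3.1 4.0 1.0
   vertex 0.6 3.9 0.7
  endloop
 endfacet
 facet normal 0.041 0.679 0.733
  outer loop
   vertex 1.0 2.4 2.6
   vertex 3.1 1.3 3.5
   vertex 3.1 4.0 1.0
  endloop
 endfacet
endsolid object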